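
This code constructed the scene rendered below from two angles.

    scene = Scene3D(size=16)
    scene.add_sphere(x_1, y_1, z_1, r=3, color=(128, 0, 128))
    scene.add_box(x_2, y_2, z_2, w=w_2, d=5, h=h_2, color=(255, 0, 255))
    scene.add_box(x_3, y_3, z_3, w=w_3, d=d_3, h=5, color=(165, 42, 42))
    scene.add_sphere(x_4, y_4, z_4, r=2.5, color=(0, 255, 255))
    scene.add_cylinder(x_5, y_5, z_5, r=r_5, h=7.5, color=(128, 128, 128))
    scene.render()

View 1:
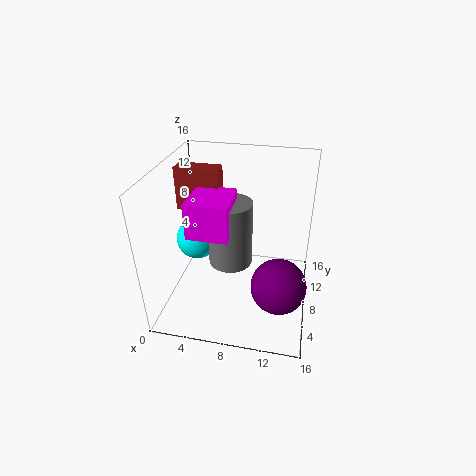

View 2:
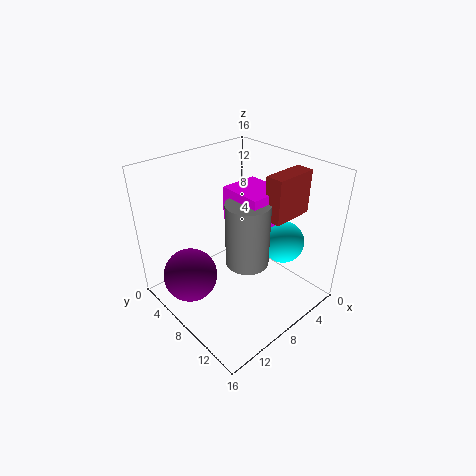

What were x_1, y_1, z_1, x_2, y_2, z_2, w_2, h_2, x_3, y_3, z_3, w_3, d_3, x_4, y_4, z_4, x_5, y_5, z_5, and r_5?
x_1 = 13
y_1 = 5.5
z_1 = 4
x_2 = 3
y_2 = 5
z_2 = 9
w_2 = 4.5
h_2 = 4
x_3 = 0.5
y_3 = 9.5
z_3 = 10
w_3 = 5
d_3 = 2
x_4 = 2.5
y_4 = 10
z_4 = 6
x_5 = 7
y_5 = 8.5
z_5 = 4.5
r_5 = 2.5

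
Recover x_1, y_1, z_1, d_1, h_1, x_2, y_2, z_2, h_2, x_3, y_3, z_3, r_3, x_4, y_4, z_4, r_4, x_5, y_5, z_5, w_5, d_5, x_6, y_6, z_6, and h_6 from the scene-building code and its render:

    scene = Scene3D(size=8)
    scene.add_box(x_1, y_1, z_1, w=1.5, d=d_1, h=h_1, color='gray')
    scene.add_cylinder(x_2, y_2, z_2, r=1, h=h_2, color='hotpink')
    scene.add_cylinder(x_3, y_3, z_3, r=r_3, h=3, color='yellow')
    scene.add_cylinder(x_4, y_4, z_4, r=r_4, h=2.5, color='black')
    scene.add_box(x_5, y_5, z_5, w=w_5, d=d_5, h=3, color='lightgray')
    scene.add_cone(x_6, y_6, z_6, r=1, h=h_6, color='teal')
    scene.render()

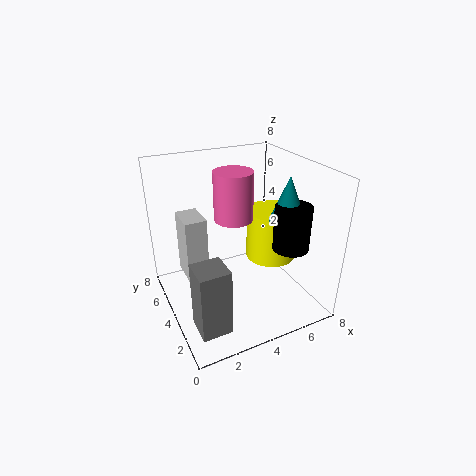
x_1 = 0.5; y_1 = 0.5; z_1 = 1; d_1 = 1.5; h_1 = 3.5; x_2 = 3.5; y_2 = 3.5; z_2 = 5.5; h_2 = 2.5; x_3 = 6.5; y_3 = 4.5; z_3 = 2; r_3 = 1.5; x_4 = 6.5; y_4 = 2.5; z_4 = 3.5; r_4 = 1; x_5 = 0.5; y_5 = 2; z_5 = 3.5; w_5 = 1; d_5 = 1.5; x_6 = 6.5; y_6 = 3; z_6 = 5; h_6 = 2.5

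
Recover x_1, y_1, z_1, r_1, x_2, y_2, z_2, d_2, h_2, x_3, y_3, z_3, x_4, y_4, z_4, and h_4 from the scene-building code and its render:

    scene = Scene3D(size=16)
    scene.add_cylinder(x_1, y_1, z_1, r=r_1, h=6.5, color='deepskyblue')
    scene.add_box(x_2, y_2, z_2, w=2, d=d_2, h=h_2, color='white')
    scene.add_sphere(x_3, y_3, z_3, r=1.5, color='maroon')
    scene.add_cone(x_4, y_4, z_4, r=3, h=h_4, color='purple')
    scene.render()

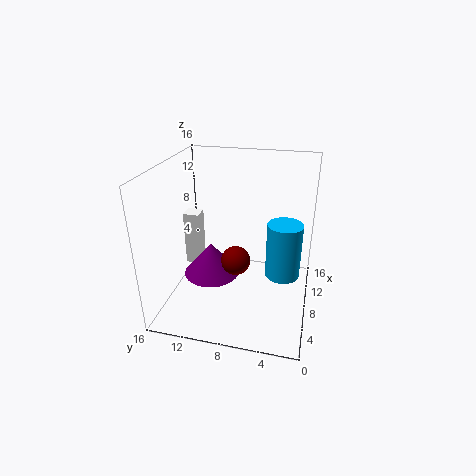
x_1 = 9.5; y_1 = 3; z_1 = 3; r_1 = 2; x_2 = 11.5; y_2 = 14; z_2 = 1.5; d_2 = 2; h_2 = 7; x_3 = 5; y_3 = 7.5; z_3 = 7; x_4 = 6; y_4 = 10.5; z_4 = 4.5; h_4 = 3.5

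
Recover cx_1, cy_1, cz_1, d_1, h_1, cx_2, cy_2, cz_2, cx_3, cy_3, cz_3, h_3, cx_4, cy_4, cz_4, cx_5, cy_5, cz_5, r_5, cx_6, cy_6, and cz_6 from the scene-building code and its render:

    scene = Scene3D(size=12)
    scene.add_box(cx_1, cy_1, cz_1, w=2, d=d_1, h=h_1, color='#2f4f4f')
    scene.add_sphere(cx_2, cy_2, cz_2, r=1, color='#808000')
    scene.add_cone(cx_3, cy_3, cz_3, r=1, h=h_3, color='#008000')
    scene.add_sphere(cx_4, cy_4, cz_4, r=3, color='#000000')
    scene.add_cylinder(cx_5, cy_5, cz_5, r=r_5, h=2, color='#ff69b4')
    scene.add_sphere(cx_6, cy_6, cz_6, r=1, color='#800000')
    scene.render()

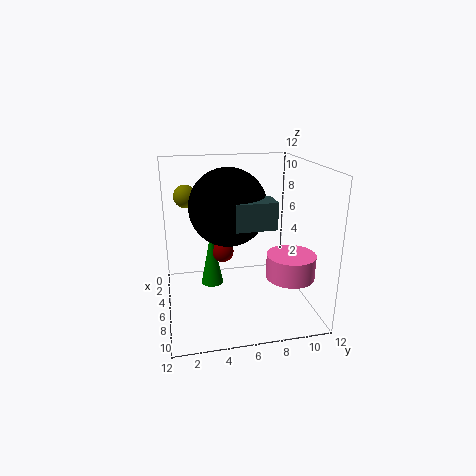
cx_1 = 8
cy_1 = 5
cz_1 = 8
d_1 = 3
h_1 = 2
cx_2 = 3
cy_2 = 2
cz_2 = 9
cx_3 = 4
cy_3 = 4
cz_3 = 1
h_3 = 5
cx_4 = 7
cy_4 = 5
cz_4 = 9
cx_5 = 8
cy_5 = 10
cz_5 = 3
r_5 = 2
cx_6 = 4
cy_6 = 5
cz_6 = 4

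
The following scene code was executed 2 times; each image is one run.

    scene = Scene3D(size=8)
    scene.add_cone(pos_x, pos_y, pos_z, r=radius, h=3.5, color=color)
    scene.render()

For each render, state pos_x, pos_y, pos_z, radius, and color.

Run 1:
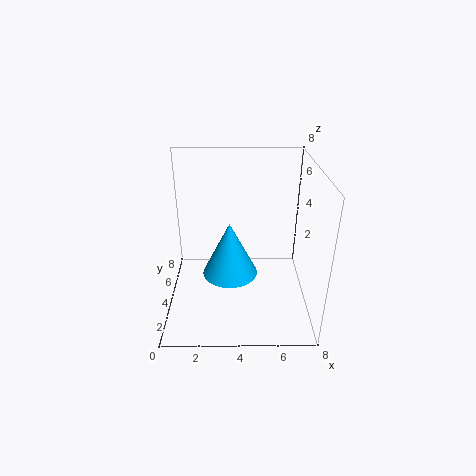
pos_x = 3.5
pos_y = 5.75
pos_z = 0.5
radius = 1.75
color = 'deepskyblue'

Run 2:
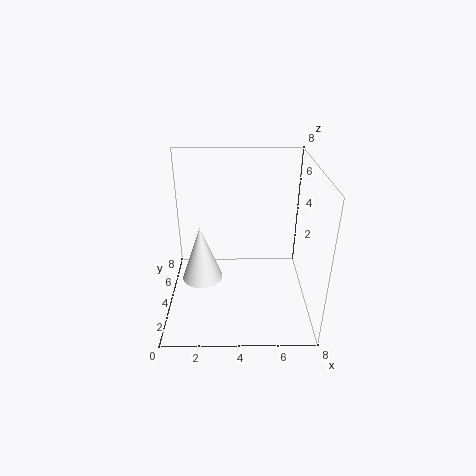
pos_x = 1.75
pos_y = 5.25
pos_z = 0.5
radius = 1.25
color = 'white'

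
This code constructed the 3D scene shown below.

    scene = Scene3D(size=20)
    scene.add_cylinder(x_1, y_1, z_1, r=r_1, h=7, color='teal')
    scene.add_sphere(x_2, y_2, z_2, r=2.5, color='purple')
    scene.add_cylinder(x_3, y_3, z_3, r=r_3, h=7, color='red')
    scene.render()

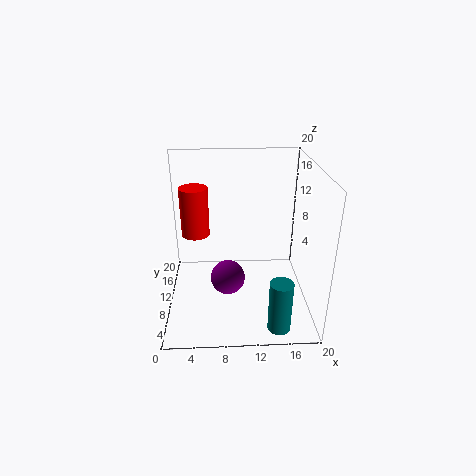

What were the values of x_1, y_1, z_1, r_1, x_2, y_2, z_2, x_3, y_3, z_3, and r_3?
x_1 = 15, y_1 = 2.5, z_1 = 0.5, r_1 = 1.5, x_2 = 8.5, y_2 = 10, z_2 = 3.5, x_3 = 4, y_3 = 12.5, z_3 = 9.5, r_3 = 2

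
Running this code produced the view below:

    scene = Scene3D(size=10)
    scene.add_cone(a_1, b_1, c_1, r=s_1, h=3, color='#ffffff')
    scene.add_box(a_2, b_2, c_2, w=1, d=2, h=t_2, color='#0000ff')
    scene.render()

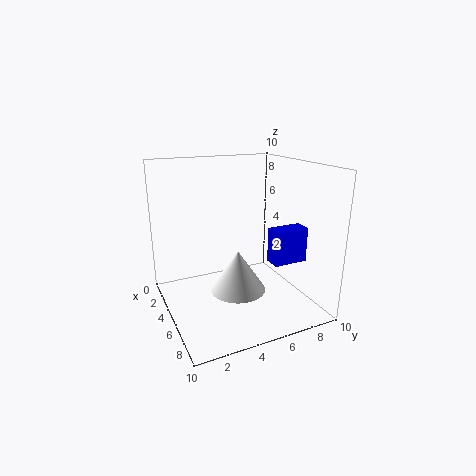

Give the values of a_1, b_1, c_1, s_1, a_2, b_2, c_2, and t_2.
a_1 = 5
b_1 = 5
c_1 = 1
s_1 = 2
a_2 = 9
b_2 = 5
c_2 = 5
t_2 = 2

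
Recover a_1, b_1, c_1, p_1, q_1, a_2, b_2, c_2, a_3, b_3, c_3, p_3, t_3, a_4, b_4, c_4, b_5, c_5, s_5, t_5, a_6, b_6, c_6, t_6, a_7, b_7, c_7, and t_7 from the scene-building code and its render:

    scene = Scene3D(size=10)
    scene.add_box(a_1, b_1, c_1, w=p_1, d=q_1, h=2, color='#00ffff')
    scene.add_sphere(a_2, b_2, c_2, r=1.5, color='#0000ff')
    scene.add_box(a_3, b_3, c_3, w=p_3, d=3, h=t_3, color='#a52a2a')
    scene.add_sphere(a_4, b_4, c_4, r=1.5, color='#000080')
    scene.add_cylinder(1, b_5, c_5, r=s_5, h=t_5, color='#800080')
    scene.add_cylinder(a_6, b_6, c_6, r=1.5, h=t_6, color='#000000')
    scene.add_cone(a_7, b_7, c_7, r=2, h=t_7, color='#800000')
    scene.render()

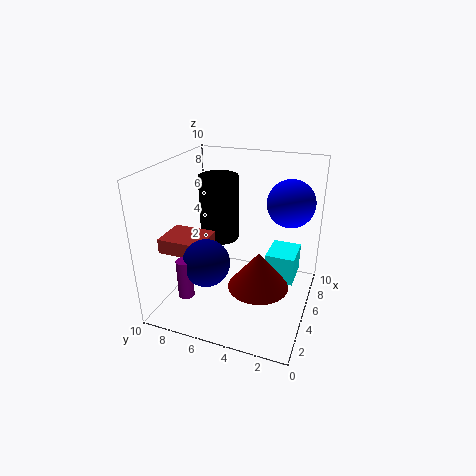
a_1 = 5; b_1 = 1; c_1 = 2; p_1 = 2.5; q_1 = 2; a_2 = 5; b_2 = 1.5; c_2 = 8; a_3 = 2; b_3 = 6.5; c_3 = 4.5; p_3 = 2.5; t_3 = 1; a_4 = 2; b_4 = 6; c_4 = 4.5; b_5 = 7; c_5 = 2.5; s_5 = 0.5; t_5 = 2.5; a_6 = 7.5; b_6 = 7.5; c_6 = 3.5; t_6 = 5; a_7 = 3.5; b_7 = 3; c_7 = 2.5; t_7 = 2.5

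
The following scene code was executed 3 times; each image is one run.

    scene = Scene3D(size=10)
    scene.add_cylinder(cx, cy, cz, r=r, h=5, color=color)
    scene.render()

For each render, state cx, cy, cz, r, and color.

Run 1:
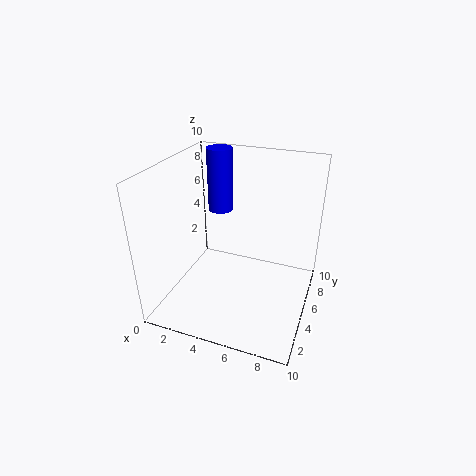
cx = 2; cy = 9; cz = 5; r = 1; color = 'blue'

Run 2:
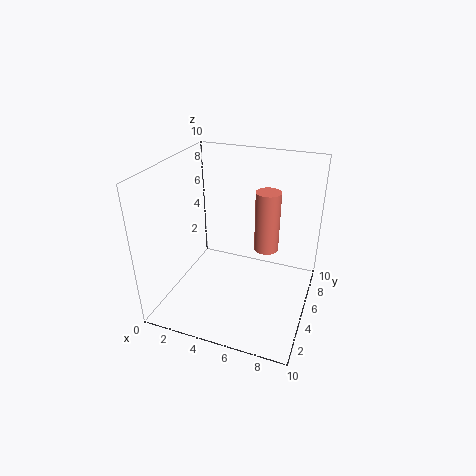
cx = 6; cy = 9; cz = 2; r = 1; color = 'salmon'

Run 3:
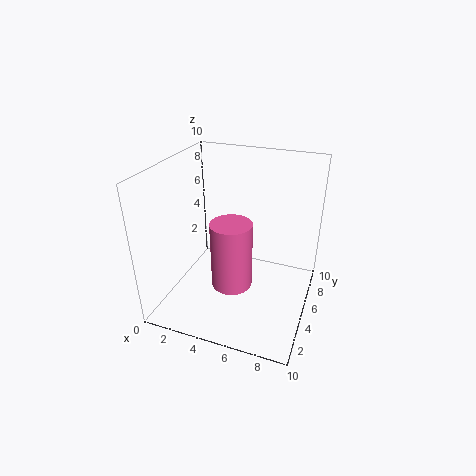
cx = 4.5; cy = 5; cz = 1; r = 1.5; color = 'hotpink'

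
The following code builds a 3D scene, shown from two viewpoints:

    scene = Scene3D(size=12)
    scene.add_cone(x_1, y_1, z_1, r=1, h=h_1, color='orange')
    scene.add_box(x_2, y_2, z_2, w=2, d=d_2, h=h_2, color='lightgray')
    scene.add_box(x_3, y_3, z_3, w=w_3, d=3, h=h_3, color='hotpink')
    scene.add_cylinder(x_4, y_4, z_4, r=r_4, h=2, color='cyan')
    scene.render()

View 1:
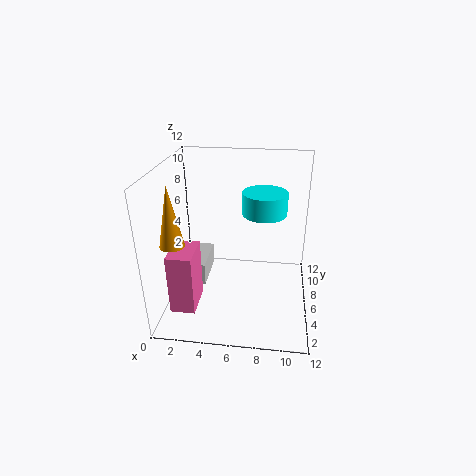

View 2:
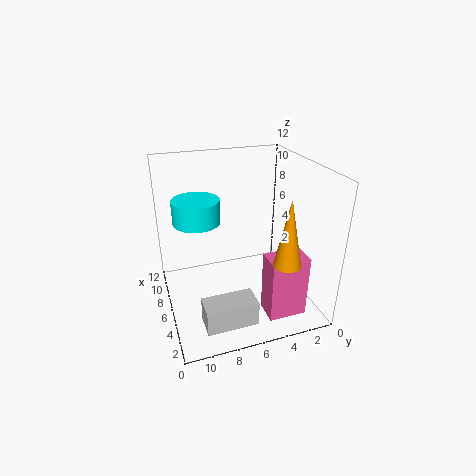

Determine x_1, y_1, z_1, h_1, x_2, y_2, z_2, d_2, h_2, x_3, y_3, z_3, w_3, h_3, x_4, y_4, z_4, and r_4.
x_1 = 1
y_1 = 4
z_1 = 6
h_1 = 5
x_2 = 1
y_2 = 6
z_2 = 1
d_2 = 4
h_2 = 2
x_3 = 1
y_3 = 2
z_3 = 1
w_3 = 2
h_3 = 5
x_4 = 8
y_4 = 9
z_4 = 7
r_4 = 2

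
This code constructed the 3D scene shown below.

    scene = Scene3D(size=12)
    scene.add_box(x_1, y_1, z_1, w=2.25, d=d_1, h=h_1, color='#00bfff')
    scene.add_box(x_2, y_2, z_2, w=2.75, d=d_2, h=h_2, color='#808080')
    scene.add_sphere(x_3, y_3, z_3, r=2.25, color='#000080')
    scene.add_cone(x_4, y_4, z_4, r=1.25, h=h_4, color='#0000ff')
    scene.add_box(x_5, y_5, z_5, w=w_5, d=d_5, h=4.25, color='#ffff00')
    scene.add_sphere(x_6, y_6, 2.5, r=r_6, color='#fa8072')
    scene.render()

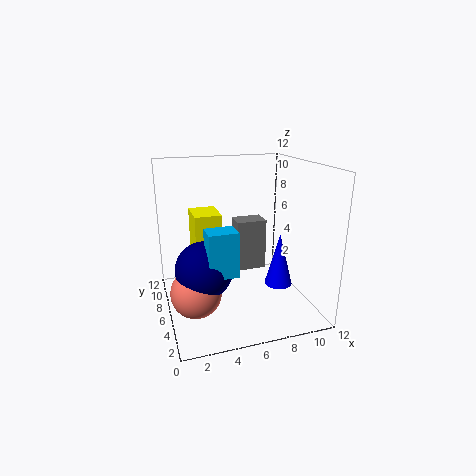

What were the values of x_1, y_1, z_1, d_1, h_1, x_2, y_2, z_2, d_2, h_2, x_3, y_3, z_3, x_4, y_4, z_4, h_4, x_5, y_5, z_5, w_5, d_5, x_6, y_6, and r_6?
x_1 = 2.75, y_1 = 2.5, z_1 = 4.25, d_1 = 1.75, h_1 = 3.5, x_2 = 6.75, y_2 = 8.25, z_2 = 1.75, d_2 = 2, h_2 = 4.75, x_3 = 2.75, y_3 = 4.5, z_3 = 4.25, x_4 = 10, y_4 = 6.25, z_4 = 1, h_4 = 4.75, x_5 = 2.5, y_5 = 6.25, z_5 = 3.75, w_5 = 2.25, d_5 = 3, x_6 = 2, y_6 = 4.25, r_6 = 2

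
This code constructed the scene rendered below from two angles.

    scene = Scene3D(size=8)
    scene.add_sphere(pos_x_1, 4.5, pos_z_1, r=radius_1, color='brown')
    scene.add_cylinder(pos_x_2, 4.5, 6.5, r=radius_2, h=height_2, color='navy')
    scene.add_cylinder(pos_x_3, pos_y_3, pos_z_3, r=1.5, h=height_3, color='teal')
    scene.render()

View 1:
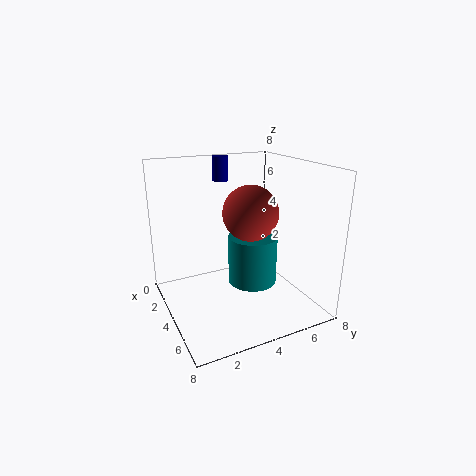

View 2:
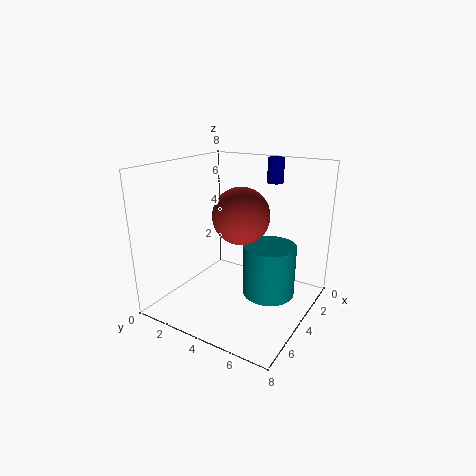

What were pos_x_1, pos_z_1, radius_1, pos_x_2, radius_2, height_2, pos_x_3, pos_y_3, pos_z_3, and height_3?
pos_x_1 = 4.5, pos_z_1 = 5.5, radius_1 = 1.5, pos_x_2 = 0.5, radius_2 = 0.5, height_2 = 1.5, pos_x_3 = 3, pos_y_3 = 5.5, pos_z_3 = 0.5, height_3 = 3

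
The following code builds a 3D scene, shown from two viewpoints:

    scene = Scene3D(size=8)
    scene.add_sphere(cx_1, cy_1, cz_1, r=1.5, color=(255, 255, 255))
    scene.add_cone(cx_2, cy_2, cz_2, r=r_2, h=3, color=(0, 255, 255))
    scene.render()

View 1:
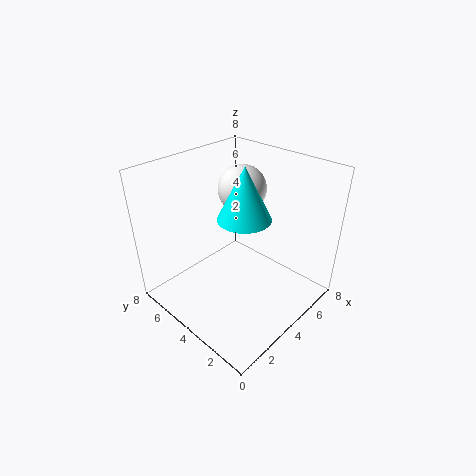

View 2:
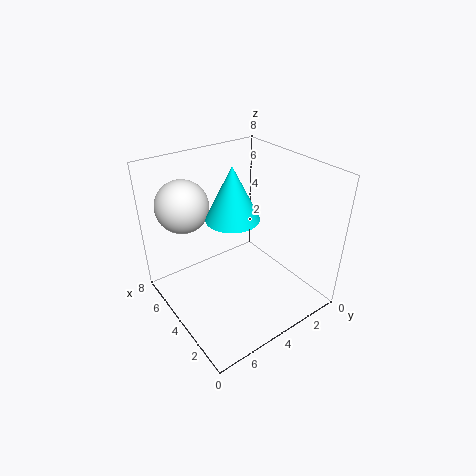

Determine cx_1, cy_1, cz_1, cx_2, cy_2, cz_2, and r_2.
cx_1 = 6.5; cy_1 = 6; cz_1 = 5.5; cx_2 = 4.5; cy_2 = 4; cz_2 = 5; r_2 = 1.5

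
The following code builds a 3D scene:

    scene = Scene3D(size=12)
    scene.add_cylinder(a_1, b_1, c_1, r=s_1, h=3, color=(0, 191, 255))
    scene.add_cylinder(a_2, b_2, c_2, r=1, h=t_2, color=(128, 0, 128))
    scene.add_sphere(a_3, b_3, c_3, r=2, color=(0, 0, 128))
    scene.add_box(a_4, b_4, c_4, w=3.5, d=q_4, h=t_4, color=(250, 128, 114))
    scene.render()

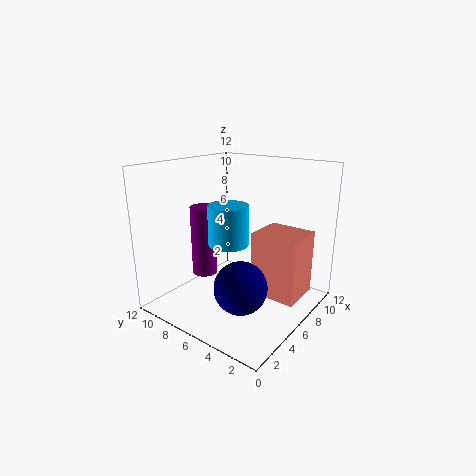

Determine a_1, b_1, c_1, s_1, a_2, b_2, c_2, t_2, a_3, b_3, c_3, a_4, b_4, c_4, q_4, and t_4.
a_1 = 3.5; b_1 = 5; c_1 = 6.5; s_1 = 1.5; a_2 = 3.5; b_2 = 7.5; c_2 = 3.5; t_2 = 5.5; a_3 = 3; b_3 = 3.5; c_3 = 3.5; a_4 = 6.5; b_4 = 1; c_4 = 1; q_4 = 4; t_4 = 5.5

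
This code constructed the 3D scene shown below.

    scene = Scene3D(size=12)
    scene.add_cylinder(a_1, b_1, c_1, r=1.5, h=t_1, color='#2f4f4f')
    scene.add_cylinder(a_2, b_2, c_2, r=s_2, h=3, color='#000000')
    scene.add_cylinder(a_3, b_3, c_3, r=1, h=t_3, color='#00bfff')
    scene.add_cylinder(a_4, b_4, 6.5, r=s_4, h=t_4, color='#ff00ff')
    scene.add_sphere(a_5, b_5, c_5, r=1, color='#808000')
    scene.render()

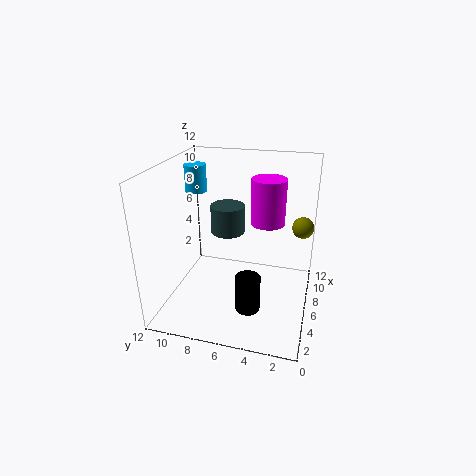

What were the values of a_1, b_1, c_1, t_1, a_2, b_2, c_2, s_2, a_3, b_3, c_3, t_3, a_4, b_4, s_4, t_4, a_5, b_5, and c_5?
a_1 = 8
b_1 = 7.5
c_1 = 5.5
t_1 = 2.5
a_2 = 3.5
b_2 = 4.5
c_2 = 1
s_2 = 1
a_3 = 9.5
b_3 = 11
c_3 = 8.5
t_3 = 2.5
a_4 = 8.5
b_4 = 4
s_4 = 1.5
t_4 = 4
a_5 = 10.5
b_5 = 1
c_5 = 5.5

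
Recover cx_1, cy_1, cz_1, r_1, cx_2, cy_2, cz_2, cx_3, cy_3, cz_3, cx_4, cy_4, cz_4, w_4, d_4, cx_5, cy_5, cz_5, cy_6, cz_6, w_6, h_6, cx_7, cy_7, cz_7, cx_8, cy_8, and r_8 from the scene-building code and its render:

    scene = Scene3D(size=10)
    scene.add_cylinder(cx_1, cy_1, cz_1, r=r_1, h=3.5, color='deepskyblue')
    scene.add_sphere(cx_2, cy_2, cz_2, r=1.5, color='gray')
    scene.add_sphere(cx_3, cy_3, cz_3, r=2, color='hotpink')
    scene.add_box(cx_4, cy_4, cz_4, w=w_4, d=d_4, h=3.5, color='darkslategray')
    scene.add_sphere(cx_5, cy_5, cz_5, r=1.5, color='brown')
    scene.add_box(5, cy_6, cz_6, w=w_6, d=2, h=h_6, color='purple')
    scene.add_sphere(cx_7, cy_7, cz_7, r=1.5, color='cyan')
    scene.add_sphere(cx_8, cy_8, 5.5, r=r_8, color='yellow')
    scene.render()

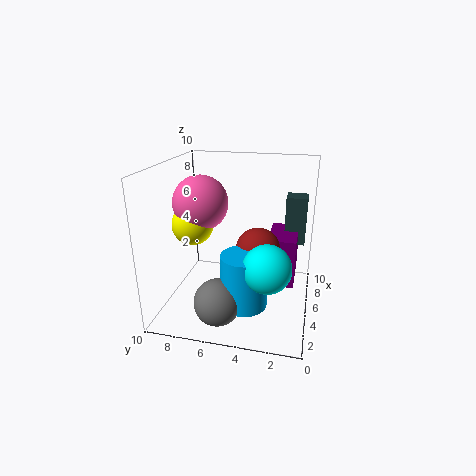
cx_1 = 2.5, cy_1 = 4, cz_1 = 1.5, r_1 = 1.5, cx_2 = 1.5, cy_2 = 5.5, cz_2 = 2, cx_3 = 6, cy_3 = 8, cz_3 = 7, cx_4 = 7, cy_4 = 0.5, cz_4 = 4, w_4 = 1.5, d_4 = 1.5, cx_5 = 4.5, cy_5 = 3.5, cz_5 = 4.5, cy_6 = 1, cz_6 = 1.5, w_6 = 3.5, h_6 = 3.5, cx_7 = 2, cy_7 = 2.5, cz_7 = 4.5, cx_8 = 5.5, cy_8 = 8.5, r_8 = 1.5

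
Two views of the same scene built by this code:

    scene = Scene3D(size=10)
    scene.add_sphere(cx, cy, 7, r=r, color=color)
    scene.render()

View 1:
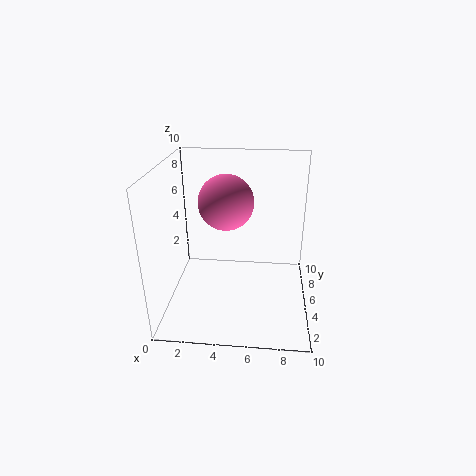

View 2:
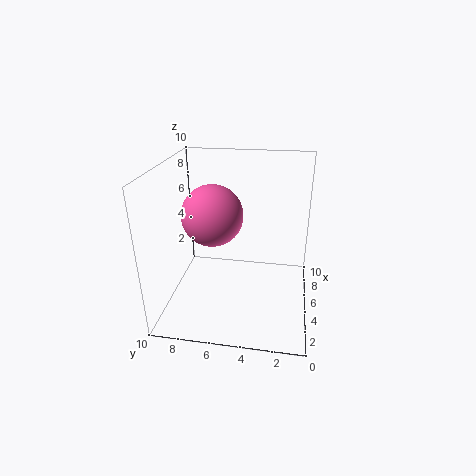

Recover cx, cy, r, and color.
cx = 4
cy = 6.5
r = 2
color = 'hotpink'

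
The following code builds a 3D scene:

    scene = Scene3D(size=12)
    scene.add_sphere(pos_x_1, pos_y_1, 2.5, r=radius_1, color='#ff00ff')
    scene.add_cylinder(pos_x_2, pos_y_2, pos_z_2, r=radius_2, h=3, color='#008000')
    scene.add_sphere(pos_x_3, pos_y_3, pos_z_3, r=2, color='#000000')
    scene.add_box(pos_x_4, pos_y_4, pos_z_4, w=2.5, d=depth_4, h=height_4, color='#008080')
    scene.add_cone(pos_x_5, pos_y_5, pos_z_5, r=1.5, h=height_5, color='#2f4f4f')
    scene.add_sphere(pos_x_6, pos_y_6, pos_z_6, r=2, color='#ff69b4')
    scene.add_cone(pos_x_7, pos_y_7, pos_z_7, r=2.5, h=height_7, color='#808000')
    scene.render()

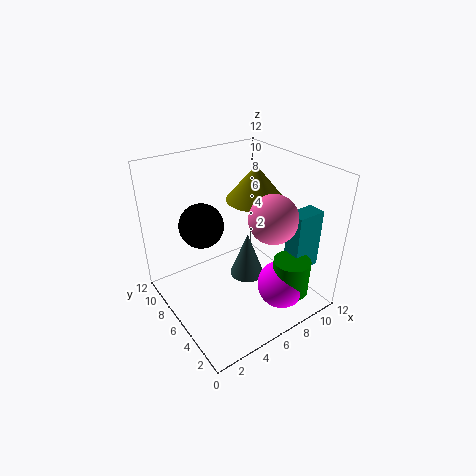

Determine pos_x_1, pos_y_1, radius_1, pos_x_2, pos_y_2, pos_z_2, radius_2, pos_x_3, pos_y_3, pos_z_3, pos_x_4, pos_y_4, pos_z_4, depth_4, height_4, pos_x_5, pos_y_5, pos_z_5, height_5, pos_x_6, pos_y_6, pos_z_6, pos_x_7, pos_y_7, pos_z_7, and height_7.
pos_x_1 = 8, pos_y_1 = 2.5, radius_1 = 2, pos_x_2 = 8.5, pos_y_2 = 2, pos_z_2 = 2, radius_2 = 1.5, pos_x_3 = 4.5, pos_y_3 = 9.5, pos_z_3 = 6, pos_x_4 = 9, pos_y_4 = 2, pos_z_4 = 3.5, depth_4 = 1.5, height_4 = 5, pos_x_5 = 7, pos_y_5 = 6, pos_z_5 = 2, height_5 = 4, pos_x_6 = 8, pos_y_6 = 4, pos_z_6 = 8, pos_x_7 = 8.5, pos_y_7 = 7, pos_z_7 = 8.5, height_7 = 3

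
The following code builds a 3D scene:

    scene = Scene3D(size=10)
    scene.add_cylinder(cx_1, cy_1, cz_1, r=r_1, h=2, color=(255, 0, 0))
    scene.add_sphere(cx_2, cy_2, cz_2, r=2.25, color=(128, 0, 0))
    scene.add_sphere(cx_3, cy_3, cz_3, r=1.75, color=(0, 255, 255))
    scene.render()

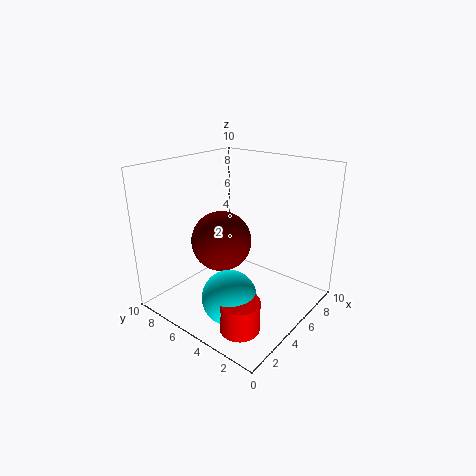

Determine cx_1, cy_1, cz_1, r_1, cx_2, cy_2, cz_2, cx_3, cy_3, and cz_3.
cx_1 = 1.75, cy_1 = 2.25, cz_1 = 0.75, r_1 = 1.25, cx_2 = 5.5, cy_2 = 7, cz_2 = 4, cx_3 = 2.25, cy_3 = 3.5, cz_3 = 2.25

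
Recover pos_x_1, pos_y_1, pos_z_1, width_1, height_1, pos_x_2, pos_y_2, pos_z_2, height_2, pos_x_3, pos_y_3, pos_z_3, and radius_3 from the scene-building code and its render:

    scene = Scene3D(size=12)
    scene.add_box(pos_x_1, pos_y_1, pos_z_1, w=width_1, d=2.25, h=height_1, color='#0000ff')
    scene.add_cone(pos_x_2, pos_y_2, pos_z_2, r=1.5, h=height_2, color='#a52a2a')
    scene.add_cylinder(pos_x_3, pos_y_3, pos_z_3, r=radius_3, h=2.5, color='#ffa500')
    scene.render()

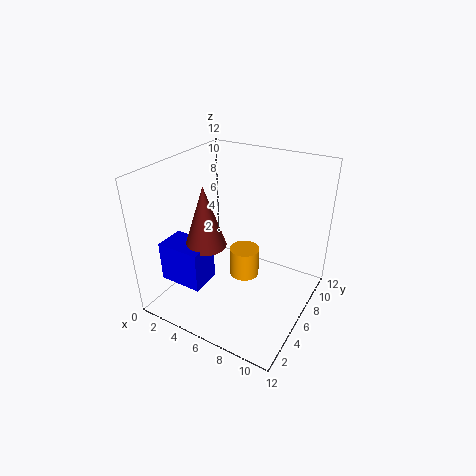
pos_x_1 = 2.75; pos_y_1 = 0.25; pos_z_1 = 4.5; width_1 = 3.25; height_1 = 3; pos_x_2 = 5.5; pos_y_2 = 2.25; pos_z_2 = 7.25; height_2 = 4.5; pos_x_3 = 6.5; pos_y_3 = 6.25; pos_z_3 = 2.5; radius_3 = 1.25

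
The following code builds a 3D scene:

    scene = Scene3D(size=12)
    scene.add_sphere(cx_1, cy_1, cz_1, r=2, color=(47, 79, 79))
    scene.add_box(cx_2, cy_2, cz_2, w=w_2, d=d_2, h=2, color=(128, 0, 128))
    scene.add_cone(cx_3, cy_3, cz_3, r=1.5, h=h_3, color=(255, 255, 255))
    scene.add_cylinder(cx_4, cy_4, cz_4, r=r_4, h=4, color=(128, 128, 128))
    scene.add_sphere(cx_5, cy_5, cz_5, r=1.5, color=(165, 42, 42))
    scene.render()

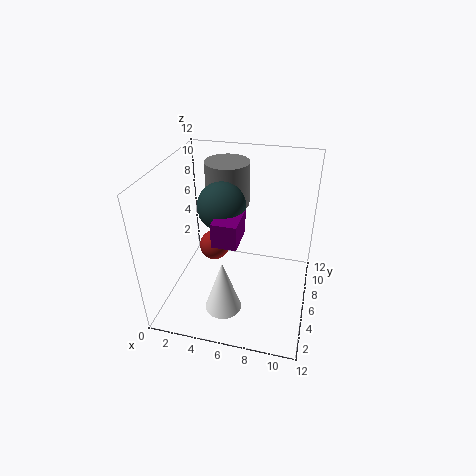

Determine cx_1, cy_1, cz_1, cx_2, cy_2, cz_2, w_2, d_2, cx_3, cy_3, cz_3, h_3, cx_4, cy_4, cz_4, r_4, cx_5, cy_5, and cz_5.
cx_1 = 4.5; cy_1 = 6.5; cz_1 = 8.5; cx_2 = 4.5; cy_2 = 3.5; cz_2 = 6.5; w_2 = 2; d_2 = 3; cx_3 = 5.5; cy_3 = 3; cz_3 = 1; h_3 = 4.5; cx_4 = 4; cy_4 = 10; cz_4 = 7; r_4 = 2; cx_5 = 2.5; cy_5 = 10; cz_5 = 2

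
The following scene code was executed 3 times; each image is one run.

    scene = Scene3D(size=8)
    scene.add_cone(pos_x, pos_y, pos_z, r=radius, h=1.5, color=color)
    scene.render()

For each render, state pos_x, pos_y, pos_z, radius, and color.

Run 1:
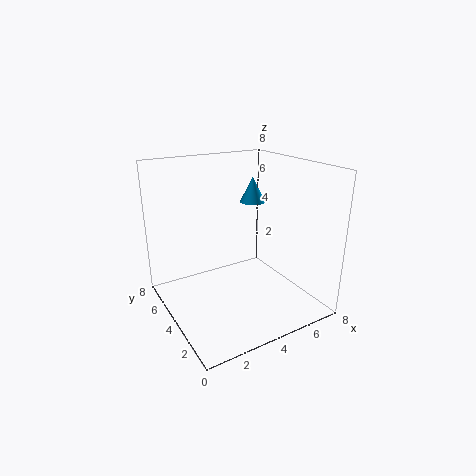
pos_x = 5.75
pos_y = 5.25
pos_z = 5.5
radius = 0.75
color = 'deepskyblue'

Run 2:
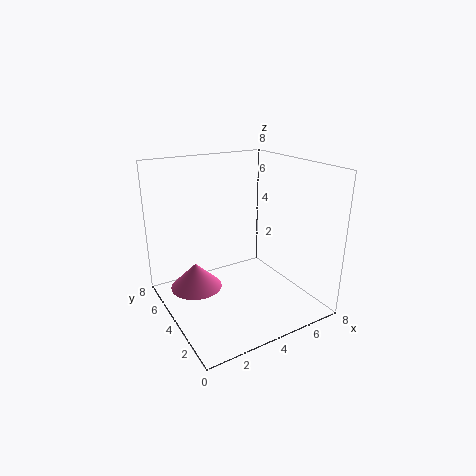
pos_x = 2
pos_y = 5.5
pos_z = 0.75
radius = 1.5
color = 'hotpink'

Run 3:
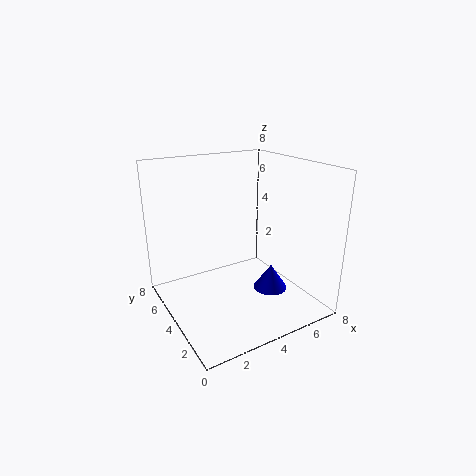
pos_x = 6
pos_y = 3.5
pos_z = 0.5
radius = 1
color = 'blue'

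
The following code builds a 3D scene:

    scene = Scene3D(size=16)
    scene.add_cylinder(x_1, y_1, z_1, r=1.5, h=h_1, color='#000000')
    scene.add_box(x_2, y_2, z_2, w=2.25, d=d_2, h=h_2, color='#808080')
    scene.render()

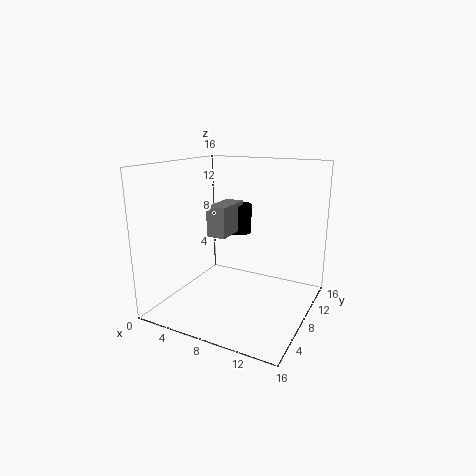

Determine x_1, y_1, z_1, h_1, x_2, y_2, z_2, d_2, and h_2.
x_1 = 6
y_1 = 12.25
z_1 = 7.25
h_1 = 3.5
x_2 = 4.25
y_2 = 7.5
z_2 = 7.75
d_2 = 4.75
h_2 = 3.5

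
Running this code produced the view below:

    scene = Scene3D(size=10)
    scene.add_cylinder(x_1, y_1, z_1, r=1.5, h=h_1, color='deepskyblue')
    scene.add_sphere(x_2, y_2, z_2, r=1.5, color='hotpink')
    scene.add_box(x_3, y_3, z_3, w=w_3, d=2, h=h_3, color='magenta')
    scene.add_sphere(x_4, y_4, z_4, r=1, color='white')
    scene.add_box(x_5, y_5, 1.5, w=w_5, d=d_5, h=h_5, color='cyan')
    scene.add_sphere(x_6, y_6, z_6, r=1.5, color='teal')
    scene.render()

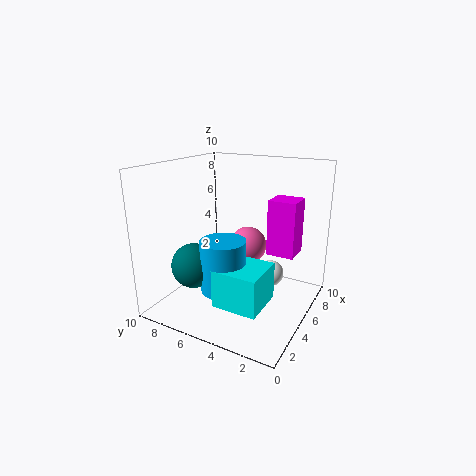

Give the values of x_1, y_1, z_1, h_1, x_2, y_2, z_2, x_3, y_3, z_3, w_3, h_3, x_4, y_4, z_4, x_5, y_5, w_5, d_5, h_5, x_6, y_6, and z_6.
x_1 = 3
y_1 = 5
z_1 = 2
h_1 = 3.5
x_2 = 8.5
y_2 = 6
z_2 = 3
x_3 = 6.5
y_3 = 1.5
z_3 = 3.5
w_3 = 2
h_3 = 4
x_4 = 7.5
y_4 = 3.5
z_4 = 1.5
x_5 = 1.5
y_5 = 2
w_5 = 3
d_5 = 3
h_5 = 2.5
x_6 = 2.5
y_6 = 7
z_6 = 3.5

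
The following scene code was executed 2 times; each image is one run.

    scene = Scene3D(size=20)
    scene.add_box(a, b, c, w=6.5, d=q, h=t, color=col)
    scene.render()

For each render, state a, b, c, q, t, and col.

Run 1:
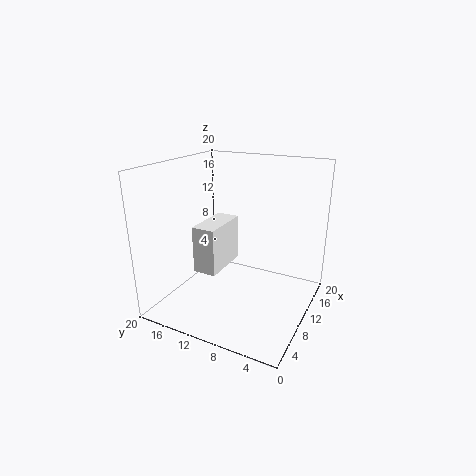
a = 3.5
b = 10
c = 7.25
q = 3
t = 6
col = 'white'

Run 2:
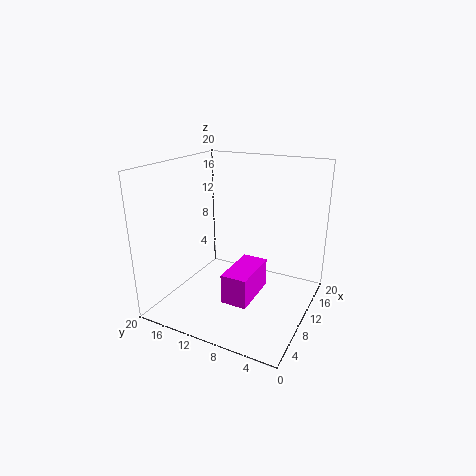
a = 2.5
b = 5.25
c = 4.5
q = 3.25
t = 3.75
col = 'magenta'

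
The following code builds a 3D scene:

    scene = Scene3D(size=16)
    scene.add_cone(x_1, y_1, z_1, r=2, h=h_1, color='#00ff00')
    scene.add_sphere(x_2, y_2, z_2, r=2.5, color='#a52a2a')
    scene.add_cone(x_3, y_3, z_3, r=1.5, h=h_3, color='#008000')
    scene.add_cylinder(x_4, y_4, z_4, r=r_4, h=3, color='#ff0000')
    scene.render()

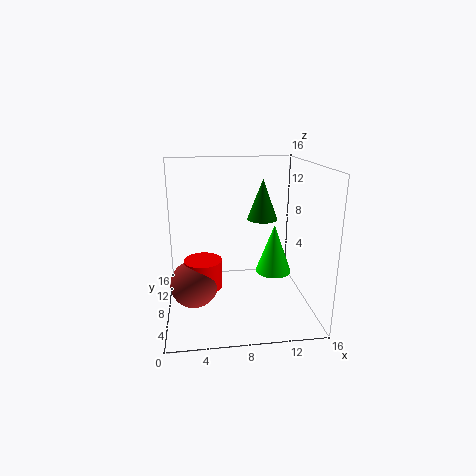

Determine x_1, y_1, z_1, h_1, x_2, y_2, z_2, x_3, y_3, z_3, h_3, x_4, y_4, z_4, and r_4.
x_1 = 12
y_1 = 7.5
z_1 = 4
h_1 = 5.5
x_2 = 3
y_2 = 5.5
z_2 = 4
x_3 = 10
y_3 = 5
z_3 = 11
h_3 = 4
x_4 = 4
y_4 = 6
z_4 = 3.5
r_4 = 2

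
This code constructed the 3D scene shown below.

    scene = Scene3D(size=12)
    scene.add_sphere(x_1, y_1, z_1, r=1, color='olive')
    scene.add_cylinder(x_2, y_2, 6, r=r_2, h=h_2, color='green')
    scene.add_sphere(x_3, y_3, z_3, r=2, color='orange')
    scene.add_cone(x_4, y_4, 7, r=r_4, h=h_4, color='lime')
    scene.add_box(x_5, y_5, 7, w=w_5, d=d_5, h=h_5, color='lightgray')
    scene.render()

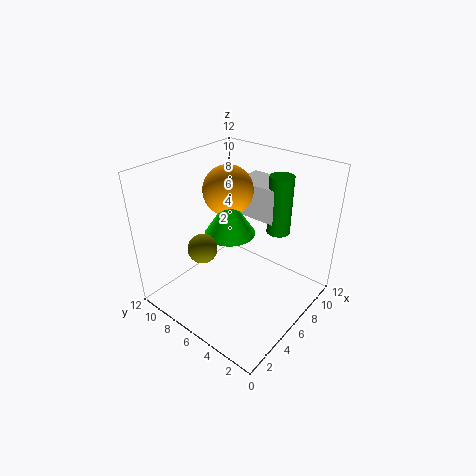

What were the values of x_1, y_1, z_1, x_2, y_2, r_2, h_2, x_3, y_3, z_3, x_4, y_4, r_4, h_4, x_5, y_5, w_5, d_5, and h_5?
x_1 = 1; y_1 = 5; z_1 = 8; x_2 = 9; y_2 = 4; r_2 = 1; h_2 = 5; x_3 = 6; y_3 = 7; z_3 = 10; x_4 = 5; y_4 = 6; r_4 = 2; h_4 = 3; x_5 = 8; y_5 = 4; w_5 = 3; d_5 = 4; h_5 = 3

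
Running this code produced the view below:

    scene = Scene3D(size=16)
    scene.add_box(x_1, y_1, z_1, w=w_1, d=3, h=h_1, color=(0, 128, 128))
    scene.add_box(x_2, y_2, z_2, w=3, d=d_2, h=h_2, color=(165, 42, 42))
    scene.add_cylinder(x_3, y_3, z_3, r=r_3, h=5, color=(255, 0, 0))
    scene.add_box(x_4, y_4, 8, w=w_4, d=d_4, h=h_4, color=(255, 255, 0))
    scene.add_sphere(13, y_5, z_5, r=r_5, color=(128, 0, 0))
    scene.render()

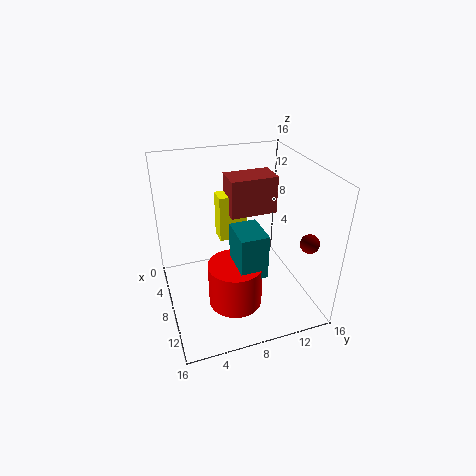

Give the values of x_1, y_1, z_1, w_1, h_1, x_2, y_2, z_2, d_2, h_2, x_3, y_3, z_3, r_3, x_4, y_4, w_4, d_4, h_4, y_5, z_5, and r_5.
x_1 = 8
y_1 = 7
z_1 = 5
w_1 = 4
h_1 = 5
x_2 = 6
y_2 = 7
z_2 = 11
d_2 = 5
h_2 = 4
x_3 = 10
y_3 = 7
z_3 = 1
r_3 = 3
x_4 = 6
y_4 = 6
w_4 = 2
d_4 = 3
h_4 = 5
y_5 = 14
z_5 = 9
r_5 = 1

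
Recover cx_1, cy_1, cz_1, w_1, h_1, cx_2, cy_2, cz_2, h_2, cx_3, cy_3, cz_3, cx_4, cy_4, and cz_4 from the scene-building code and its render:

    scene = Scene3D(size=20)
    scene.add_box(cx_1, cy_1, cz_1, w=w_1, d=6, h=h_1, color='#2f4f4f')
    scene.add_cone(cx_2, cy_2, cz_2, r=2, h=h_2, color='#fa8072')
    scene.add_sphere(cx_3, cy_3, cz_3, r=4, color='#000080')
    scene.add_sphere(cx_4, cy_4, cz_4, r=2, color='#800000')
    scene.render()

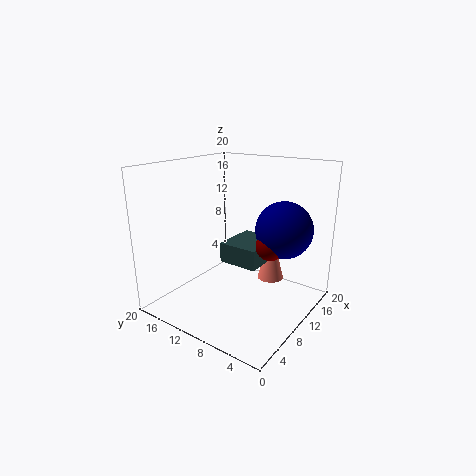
cx_1 = 11; cy_1 = 8; cz_1 = 5; w_1 = 7; h_1 = 3; cx_2 = 16; cy_2 = 8; cz_2 = 2; h_2 = 8; cx_3 = 14; cy_3 = 5; cz_3 = 11; cx_4 = 12; cy_4 = 6; cz_4 = 9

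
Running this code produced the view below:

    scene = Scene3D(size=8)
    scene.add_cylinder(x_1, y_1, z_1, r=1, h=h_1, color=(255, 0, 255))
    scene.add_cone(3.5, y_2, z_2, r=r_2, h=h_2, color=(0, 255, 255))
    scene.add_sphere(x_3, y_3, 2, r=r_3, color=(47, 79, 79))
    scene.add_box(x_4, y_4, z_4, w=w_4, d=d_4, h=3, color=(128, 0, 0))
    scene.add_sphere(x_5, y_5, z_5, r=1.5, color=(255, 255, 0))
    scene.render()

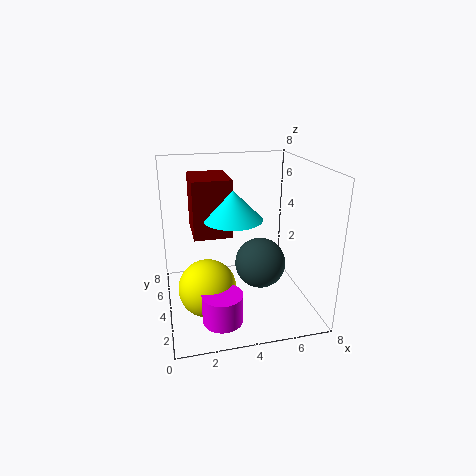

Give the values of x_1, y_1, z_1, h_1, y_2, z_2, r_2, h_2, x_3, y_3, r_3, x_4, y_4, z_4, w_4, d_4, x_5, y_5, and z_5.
x_1 = 2.5; y_1 = 1; z_1 = 1; h_1 = 1.5; y_2 = 3; z_2 = 5.5; r_2 = 1.5; h_2 = 1.5; x_3 = 5.5; y_3 = 4.5; r_3 = 1.5; x_4 = 1.5; y_4 = 3; z_4 = 4.5; w_4 = 2; d_4 = 2.5; x_5 = 2; y_5 = 2.5; z_5 = 2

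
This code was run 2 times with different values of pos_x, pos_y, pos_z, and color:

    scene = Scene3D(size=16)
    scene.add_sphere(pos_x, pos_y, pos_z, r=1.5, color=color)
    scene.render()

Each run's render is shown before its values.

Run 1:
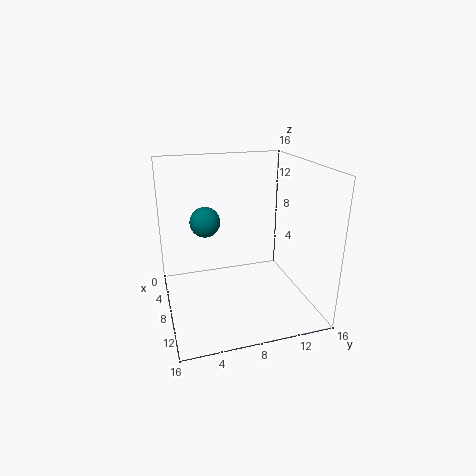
pos_x = 10
pos_y = 4
pos_z = 11
color = 'teal'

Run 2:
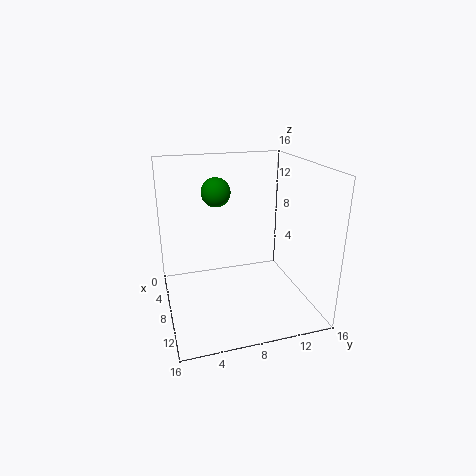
pos_x = 8.5
pos_y = 5.5
pos_z = 13.5
color = 'green'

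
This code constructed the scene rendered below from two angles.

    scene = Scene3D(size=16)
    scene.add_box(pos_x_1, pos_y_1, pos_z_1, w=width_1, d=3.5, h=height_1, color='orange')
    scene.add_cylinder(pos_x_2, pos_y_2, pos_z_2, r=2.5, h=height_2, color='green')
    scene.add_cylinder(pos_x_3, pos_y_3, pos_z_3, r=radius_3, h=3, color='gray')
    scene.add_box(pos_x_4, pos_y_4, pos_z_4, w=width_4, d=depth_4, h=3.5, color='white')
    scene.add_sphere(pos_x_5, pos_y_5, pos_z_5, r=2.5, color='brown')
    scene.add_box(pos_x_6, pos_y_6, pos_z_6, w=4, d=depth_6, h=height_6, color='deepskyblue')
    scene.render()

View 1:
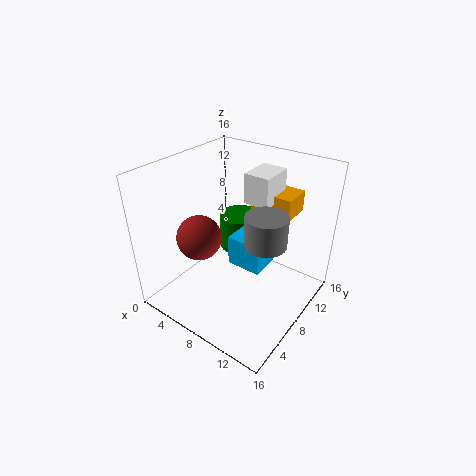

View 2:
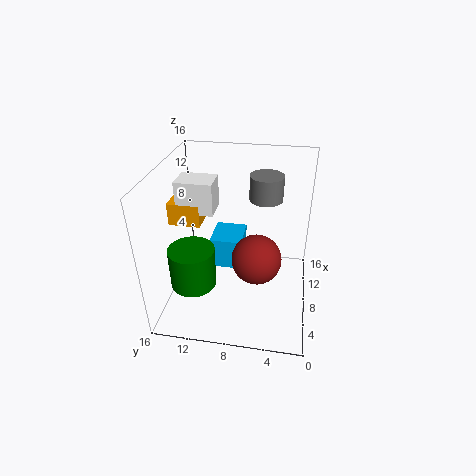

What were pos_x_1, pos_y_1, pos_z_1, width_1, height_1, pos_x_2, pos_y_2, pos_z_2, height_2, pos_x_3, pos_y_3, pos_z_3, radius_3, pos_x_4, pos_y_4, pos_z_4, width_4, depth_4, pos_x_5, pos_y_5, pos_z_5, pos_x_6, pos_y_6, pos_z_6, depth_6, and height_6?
pos_x_1 = 7
pos_y_1 = 12
pos_z_1 = 9.5
width_1 = 5
height_1 = 2.5
pos_x_2 = 5
pos_y_2 = 12.5
pos_z_2 = 3.5
height_2 = 4.5
pos_x_3 = 13
pos_y_3 = 5.5
pos_z_3 = 10.5
radius_3 = 2
pos_x_4 = 7
pos_y_4 = 10.5
pos_z_4 = 11
width_4 = 3
depth_4 = 4
pos_x_5 = 4.5
pos_y_5 = 5.5
pos_z_5 = 8
pos_x_6 = 7
pos_y_6 = 7.5
pos_z_6 = 4.5
depth_6 = 3.5
height_6 = 3.5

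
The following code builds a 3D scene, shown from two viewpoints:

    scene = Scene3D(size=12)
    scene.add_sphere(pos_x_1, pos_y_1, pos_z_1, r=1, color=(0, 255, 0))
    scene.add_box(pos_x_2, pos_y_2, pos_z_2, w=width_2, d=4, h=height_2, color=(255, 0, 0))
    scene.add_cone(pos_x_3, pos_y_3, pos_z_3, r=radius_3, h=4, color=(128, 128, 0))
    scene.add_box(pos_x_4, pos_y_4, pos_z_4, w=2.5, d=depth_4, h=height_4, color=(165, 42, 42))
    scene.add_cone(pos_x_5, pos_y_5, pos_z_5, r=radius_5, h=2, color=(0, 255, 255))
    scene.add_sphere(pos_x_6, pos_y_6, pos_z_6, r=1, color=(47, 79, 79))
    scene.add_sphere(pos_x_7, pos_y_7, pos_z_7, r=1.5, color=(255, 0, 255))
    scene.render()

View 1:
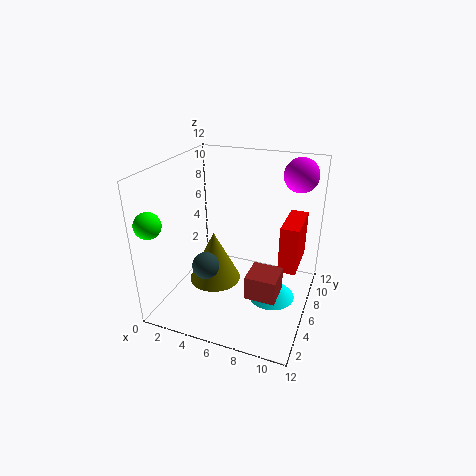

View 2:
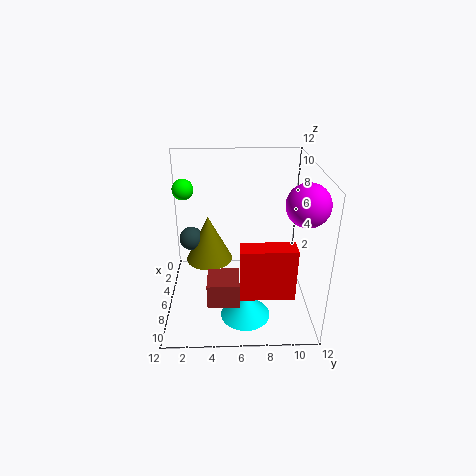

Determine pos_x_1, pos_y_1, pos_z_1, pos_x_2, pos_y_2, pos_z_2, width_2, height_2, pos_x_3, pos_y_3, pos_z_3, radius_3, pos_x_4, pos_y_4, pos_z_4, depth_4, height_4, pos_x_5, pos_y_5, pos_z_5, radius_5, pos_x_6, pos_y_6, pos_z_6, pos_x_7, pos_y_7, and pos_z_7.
pos_x_1 = 1, pos_y_1 = 1, pos_z_1 = 8.5, pos_x_2 = 9.5, pos_y_2 = 6, pos_z_2 = 3.5, width_2 = 1.5, height_2 = 4, pos_x_3 = 5, pos_y_3 = 3.5, pos_z_3 = 3.5, radius_3 = 2, pos_x_4 = 7.5, pos_y_4 = 3.5, pos_z_4 = 2, depth_4 = 2.5, height_4 = 2, pos_x_5 = 9, pos_y_5 = 6.5, pos_z_5 = 0.5, radius_5 = 2, pos_x_6 = 5, pos_y_6 = 2, pos_z_6 = 5.5, pos_x_7 = 10, pos_y_7 = 10.5, pos_z_7 = 10.5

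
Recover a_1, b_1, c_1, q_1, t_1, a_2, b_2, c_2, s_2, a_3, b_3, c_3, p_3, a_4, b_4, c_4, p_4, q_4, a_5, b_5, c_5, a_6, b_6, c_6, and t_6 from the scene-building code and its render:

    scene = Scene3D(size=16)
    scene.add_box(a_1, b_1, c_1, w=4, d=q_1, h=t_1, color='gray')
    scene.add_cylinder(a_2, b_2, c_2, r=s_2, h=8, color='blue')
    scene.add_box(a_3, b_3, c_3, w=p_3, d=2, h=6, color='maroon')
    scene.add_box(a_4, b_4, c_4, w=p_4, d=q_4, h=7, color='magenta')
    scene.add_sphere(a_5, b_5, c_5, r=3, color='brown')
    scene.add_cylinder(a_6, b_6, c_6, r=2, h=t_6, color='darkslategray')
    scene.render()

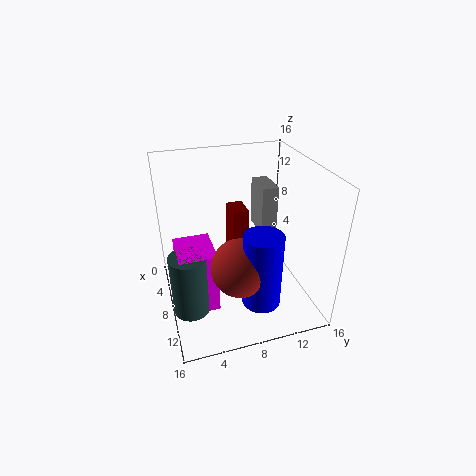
a_1 = 1, b_1 = 12, c_1 = 6, q_1 = 2, t_1 = 6, a_2 = 13, b_2 = 9, c_2 = 3, s_2 = 2, a_3 = 3, b_3 = 8, c_3 = 4, p_3 = 3, a_4 = 6, b_4 = 1, c_4 = 1, p_4 = 5, q_4 = 4, a_5 = 12, b_5 = 7, c_5 = 7, a_6 = 10, b_6 = 2, c_6 = 1, t_6 = 7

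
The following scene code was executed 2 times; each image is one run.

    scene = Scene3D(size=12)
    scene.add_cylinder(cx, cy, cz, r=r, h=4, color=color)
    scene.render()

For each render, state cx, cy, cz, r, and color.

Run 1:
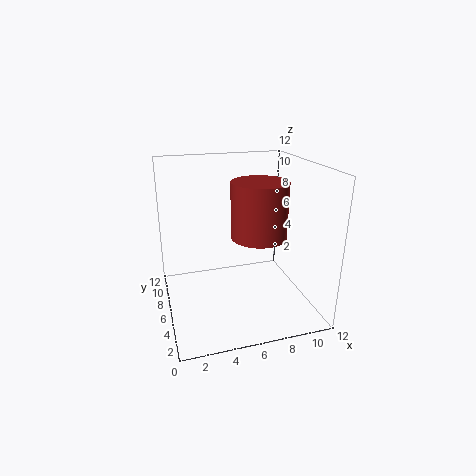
cx = 6.5
cy = 2.5
cz = 7.5
r = 2
color = 'brown'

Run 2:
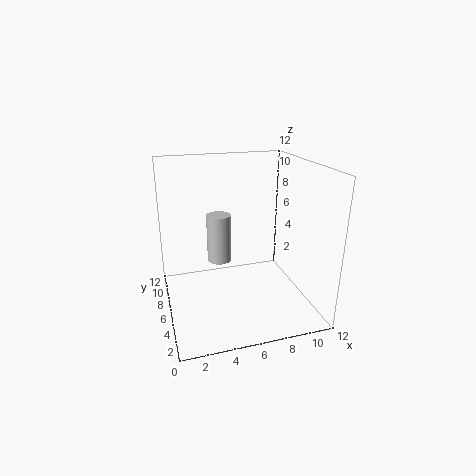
cx = 4.5
cy = 6.5
cz = 4
r = 1
color = 'lightgray'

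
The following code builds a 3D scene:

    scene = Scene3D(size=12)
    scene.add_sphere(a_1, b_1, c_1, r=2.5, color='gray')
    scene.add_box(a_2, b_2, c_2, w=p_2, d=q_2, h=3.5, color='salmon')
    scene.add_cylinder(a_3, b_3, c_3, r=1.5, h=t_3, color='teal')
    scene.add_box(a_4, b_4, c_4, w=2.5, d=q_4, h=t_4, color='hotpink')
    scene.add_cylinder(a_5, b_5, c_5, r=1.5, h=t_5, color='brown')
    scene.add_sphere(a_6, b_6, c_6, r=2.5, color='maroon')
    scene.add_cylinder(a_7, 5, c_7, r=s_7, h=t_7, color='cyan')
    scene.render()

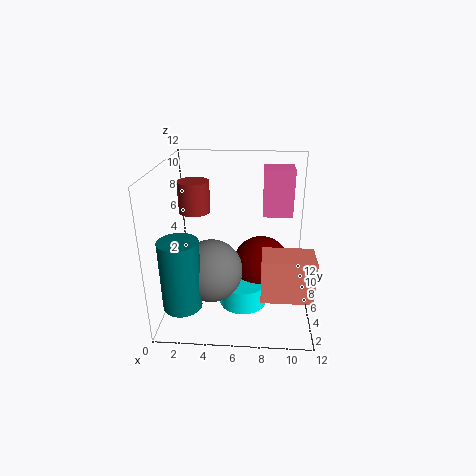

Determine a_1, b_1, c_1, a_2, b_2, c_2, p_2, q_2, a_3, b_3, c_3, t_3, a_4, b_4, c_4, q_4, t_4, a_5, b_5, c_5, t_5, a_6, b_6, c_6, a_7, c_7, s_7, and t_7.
a_1 = 4
b_1 = 4
c_1 = 4
a_2 = 8
b_2 = 2
c_2 = 2.5
p_2 = 4
q_2 = 2.5
a_3 = 2
b_3 = 2
c_3 = 2
t_3 = 5.5
a_4 = 8
b_4 = 7
c_4 = 7.5
q_4 = 2
t_4 = 4
a_5 = 1.5
b_5 = 10.5
c_5 = 6.5
t_5 = 3
a_6 = 8
b_6 = 7
c_6 = 3
a_7 = 6.5
c_7 = 0.5
s_7 = 2
t_7 = 2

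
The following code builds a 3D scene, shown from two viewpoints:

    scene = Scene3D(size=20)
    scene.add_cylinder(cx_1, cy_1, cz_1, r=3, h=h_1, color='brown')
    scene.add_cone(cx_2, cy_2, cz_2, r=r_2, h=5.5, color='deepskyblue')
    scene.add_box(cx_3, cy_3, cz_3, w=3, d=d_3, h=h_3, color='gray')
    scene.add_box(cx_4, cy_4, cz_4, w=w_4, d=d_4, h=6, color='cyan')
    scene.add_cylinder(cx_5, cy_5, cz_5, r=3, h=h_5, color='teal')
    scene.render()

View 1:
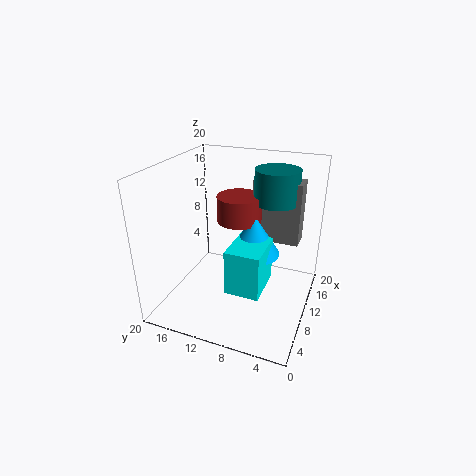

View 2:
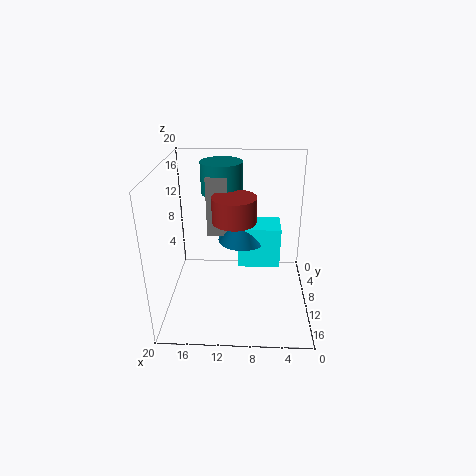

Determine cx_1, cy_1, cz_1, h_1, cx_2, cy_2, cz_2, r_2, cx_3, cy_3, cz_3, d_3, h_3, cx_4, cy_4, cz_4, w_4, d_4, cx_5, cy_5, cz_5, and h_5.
cx_1 = 10.5; cy_1 = 10; cz_1 = 12.5; h_1 = 3.5; cx_2 = 9.5; cy_2 = 7.5; cz_2 = 8.5; r_2 = 3.5; cx_3 = 11.5; cy_3 = 2; cz_3 = 9.5; d_3 = 6.5; h_3 = 8.5; cx_4 = 4; cy_4 = 5; cz_4 = 5; w_4 = 6; d_4 = 4.5; cx_5 = 12.5; cy_5 = 5.5; cz_5 = 15; h_5 = 4.5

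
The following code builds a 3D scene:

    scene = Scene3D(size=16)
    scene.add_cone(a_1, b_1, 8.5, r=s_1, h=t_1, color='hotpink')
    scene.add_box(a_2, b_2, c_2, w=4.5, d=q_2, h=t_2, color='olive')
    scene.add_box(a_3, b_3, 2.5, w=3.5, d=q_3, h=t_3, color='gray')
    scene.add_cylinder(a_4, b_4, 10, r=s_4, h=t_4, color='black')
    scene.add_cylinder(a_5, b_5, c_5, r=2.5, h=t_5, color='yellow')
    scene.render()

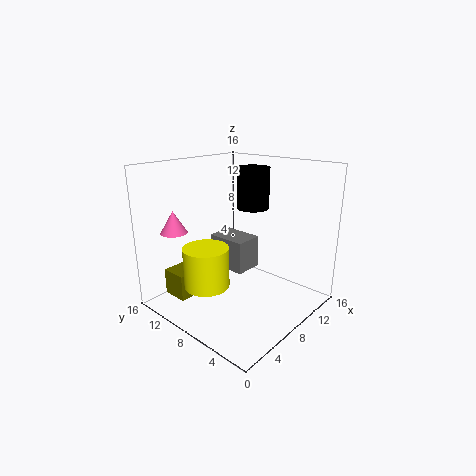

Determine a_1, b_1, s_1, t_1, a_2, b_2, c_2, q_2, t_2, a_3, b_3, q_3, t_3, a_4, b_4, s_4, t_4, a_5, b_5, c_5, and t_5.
a_1 = 3.5; b_1 = 13.5; s_1 = 1.5; t_1 = 2.5; a_2 = 2.5; b_2 = 11.5; c_2 = 1; q_2 = 3; t_2 = 3; a_3 = 9.5; b_3 = 9; q_3 = 5; t_3 = 4; a_4 = 13; b_4 = 10; s_4 = 2; t_4 = 5; a_5 = 4.5; b_5 = 9.5; c_5 = 3; t_5 = 4.5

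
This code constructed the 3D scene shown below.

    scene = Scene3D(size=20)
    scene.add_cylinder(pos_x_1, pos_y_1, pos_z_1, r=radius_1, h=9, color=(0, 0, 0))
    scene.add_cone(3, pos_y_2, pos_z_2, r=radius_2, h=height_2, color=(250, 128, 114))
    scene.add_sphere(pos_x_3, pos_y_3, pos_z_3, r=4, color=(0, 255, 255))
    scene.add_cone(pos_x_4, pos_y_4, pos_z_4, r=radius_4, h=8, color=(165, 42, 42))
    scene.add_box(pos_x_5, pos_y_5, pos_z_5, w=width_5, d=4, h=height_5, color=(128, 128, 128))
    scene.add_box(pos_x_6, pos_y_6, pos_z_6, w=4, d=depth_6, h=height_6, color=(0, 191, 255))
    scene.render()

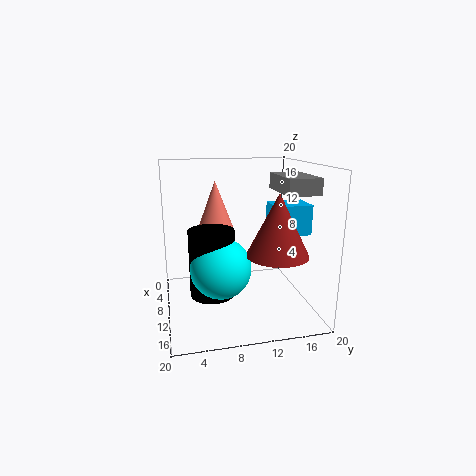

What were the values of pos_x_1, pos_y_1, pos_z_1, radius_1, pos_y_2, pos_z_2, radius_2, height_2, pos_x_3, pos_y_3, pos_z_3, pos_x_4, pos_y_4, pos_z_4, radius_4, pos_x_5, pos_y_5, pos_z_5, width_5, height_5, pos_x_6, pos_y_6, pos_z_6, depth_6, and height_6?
pos_x_1 = 12; pos_y_1 = 6; pos_z_1 = 3; radius_1 = 3; pos_y_2 = 8; pos_z_2 = 9; radius_2 = 3; height_2 = 8; pos_x_3 = 13; pos_y_3 = 7; pos_z_3 = 7; pos_x_4 = 15; pos_y_4 = 14; pos_z_4 = 9; radius_4 = 4; pos_x_5 = 11; pos_y_5 = 14; pos_z_5 = 17; width_5 = 7; height_5 = 2; pos_x_6 = 10; pos_y_6 = 14; pos_z_6 = 11; depth_6 = 5; height_6 = 4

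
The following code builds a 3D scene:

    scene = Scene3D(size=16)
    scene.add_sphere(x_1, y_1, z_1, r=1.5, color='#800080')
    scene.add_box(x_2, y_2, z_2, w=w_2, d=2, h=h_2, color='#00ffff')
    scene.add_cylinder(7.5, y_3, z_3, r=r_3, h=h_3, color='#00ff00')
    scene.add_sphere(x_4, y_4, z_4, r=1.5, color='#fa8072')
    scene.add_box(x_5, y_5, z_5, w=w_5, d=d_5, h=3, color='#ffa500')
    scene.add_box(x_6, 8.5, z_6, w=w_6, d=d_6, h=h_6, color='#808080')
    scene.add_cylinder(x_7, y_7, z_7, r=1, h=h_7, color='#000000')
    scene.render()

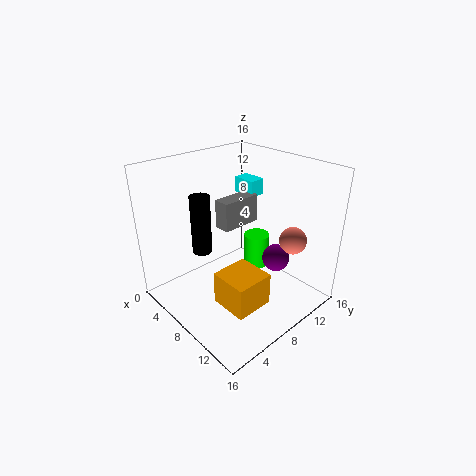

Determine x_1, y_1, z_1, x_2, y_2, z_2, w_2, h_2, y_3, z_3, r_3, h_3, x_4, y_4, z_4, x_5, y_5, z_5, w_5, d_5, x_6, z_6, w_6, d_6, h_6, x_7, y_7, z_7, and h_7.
x_1 = 11.5; y_1 = 10.5; z_1 = 6; x_2 = 2; y_2 = 13; z_2 = 10.5; w_2 = 3; h_2 = 2; y_3 = 11.5; z_3 = 3; r_3 = 1.5; h_3 = 4; x_4 = 12.5; y_4 = 12; z_4 = 8; x_5 = 12.5; y_5 = 1; z_5 = 6; w_5 = 3.5; d_5 = 3.5; x_6 = 3.5; z_6 = 7.5; w_6 = 2; d_6 = 5; h_6 = 3.5; x_7 = 7.5; y_7 = 3.5; z_7 = 8; h_7 = 6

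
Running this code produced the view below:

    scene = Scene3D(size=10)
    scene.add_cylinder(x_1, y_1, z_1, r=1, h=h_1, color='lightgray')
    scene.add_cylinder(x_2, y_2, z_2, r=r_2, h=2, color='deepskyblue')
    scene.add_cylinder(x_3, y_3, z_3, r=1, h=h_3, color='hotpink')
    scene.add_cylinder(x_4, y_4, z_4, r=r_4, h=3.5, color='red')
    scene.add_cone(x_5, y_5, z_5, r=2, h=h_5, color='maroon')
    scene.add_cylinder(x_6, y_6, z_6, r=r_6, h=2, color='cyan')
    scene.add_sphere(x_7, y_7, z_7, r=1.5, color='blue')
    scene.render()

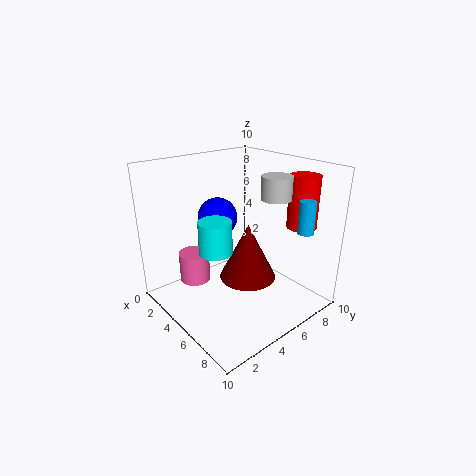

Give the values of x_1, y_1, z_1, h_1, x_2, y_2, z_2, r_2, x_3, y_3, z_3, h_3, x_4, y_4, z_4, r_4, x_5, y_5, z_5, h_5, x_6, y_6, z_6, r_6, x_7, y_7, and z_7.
x_1 = 7, y_1 = 6.5, z_1 = 8, h_1 = 1.5, x_2 = 9.5, y_2 = 6.5, z_2 = 6.5, r_2 = 0.5, x_3 = 4, y_3 = 2, z_3 = 2.5, h_3 = 2, x_4 = 8, y_4 = 8, z_4 = 6, r_4 = 1, x_5 = 5.5, y_5 = 5.5, z_5 = 2, h_5 = 4, x_6 = 6.5, y_6 = 2, z_6 = 5.5, r_6 = 1, x_7 = 2, y_7 = 5.5, z_7 = 5.5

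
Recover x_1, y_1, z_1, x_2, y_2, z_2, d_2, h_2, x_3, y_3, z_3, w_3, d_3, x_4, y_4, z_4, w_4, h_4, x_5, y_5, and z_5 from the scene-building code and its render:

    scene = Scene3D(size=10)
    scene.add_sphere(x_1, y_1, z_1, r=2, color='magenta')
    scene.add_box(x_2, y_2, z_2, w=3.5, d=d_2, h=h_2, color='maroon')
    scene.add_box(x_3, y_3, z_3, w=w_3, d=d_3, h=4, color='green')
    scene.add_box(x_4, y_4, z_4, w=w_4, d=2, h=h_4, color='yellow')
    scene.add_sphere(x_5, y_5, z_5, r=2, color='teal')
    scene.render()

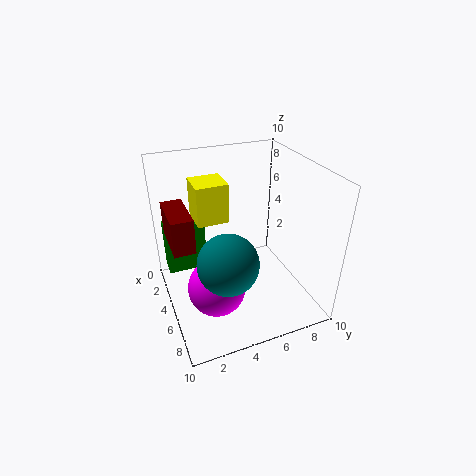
x_1 = 6; y_1 = 3; z_1 = 2; x_2 = 1.5; y_2 = 0.5; z_2 = 4.5; d_2 = 1.5; h_2 = 2.5; x_3 = 0.5; y_3 = 0.5; z_3 = 1; w_3 = 1.5; d_3 = 3; x_4 = 4; y_4 = 2; z_4 = 7; w_4 = 2; h_4 = 2.5; x_5 = 7; y_5 = 3.5; z_5 = 4.5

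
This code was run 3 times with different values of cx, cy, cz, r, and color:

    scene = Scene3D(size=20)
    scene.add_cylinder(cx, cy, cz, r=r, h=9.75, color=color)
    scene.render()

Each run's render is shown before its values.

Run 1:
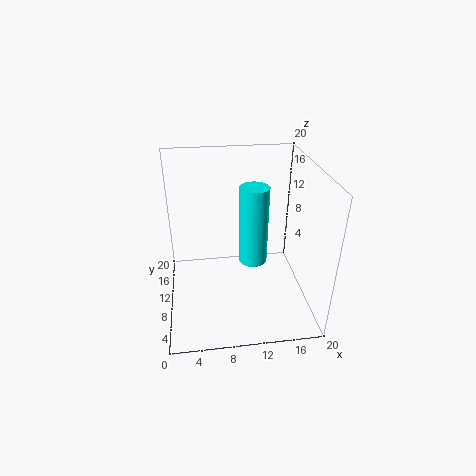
cx = 11.25, cy = 5.5, cz = 9.5, r = 1.75, color = 'cyan'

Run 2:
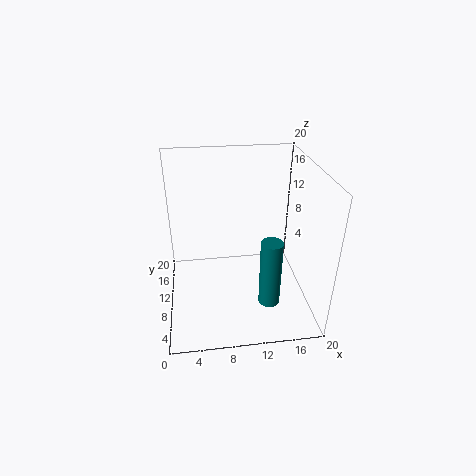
cx = 14, cy = 6.5, cz = 1.25, r = 1.5, color = 'teal'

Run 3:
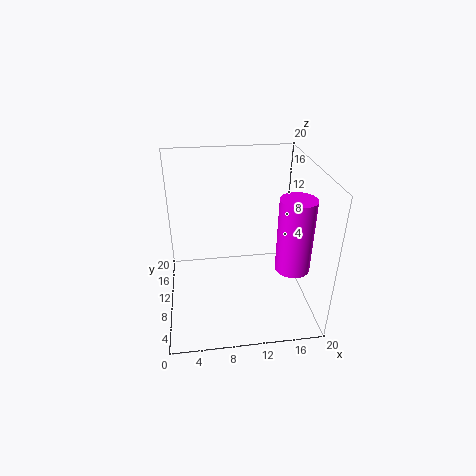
cx = 16.5, cy = 5.25, cz = 7.75, r = 2.25, color = 'magenta'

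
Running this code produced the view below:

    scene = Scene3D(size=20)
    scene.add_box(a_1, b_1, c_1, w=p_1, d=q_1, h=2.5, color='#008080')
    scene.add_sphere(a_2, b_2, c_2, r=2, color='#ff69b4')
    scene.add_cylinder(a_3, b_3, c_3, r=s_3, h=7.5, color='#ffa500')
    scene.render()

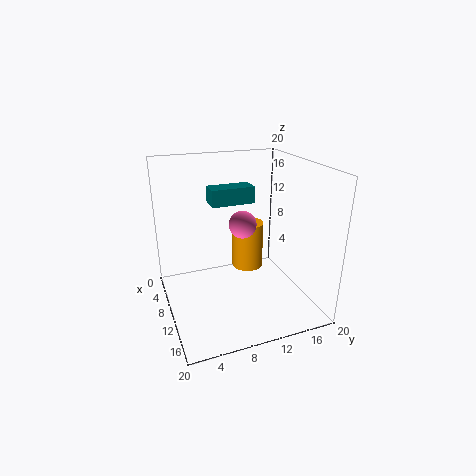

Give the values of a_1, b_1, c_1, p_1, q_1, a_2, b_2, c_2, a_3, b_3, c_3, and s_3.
a_1 = 3.5; b_1 = 7.5; c_1 = 13.5; p_1 = 3; q_1 = 6.5; a_2 = 8; b_2 = 11.5; c_2 = 11; a_3 = 4; b_3 = 14; c_3 = 2; s_3 = 2.5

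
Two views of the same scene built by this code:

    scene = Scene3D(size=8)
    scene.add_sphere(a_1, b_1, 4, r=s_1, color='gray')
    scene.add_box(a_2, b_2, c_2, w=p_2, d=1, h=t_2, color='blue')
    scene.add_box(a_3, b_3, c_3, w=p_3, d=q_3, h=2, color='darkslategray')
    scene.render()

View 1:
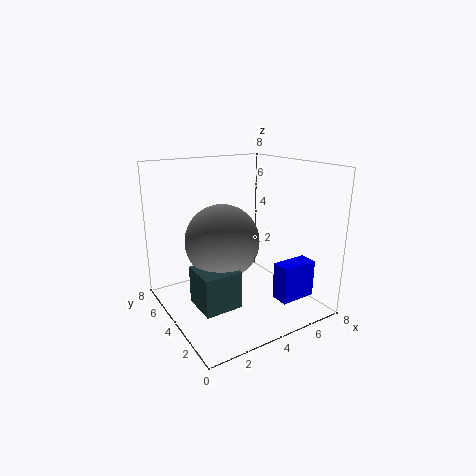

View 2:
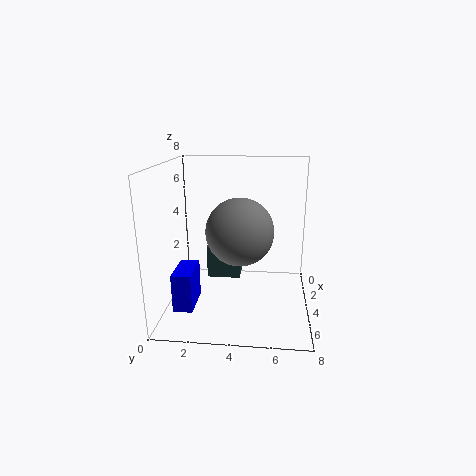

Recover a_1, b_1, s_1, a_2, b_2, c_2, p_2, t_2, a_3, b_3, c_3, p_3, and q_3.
a_1 = 3; b_1 = 4; s_1 = 2; a_2 = 5; b_2 = 1; c_2 = 1; p_2 = 2; t_2 = 2; a_3 = 1; b_3 = 2; c_3 = 1; p_3 = 2; q_3 = 2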